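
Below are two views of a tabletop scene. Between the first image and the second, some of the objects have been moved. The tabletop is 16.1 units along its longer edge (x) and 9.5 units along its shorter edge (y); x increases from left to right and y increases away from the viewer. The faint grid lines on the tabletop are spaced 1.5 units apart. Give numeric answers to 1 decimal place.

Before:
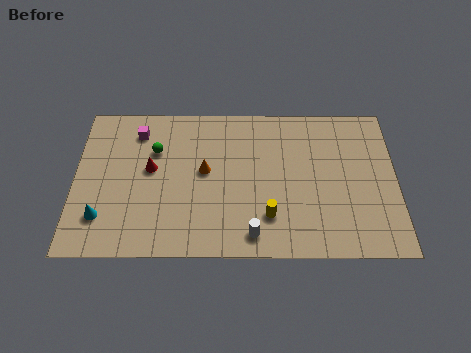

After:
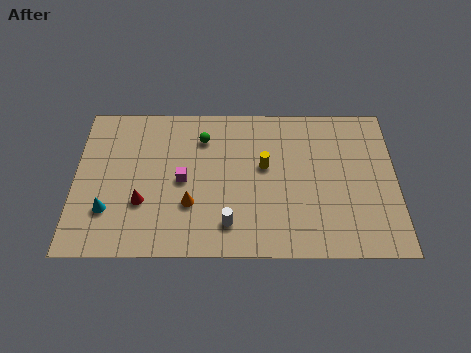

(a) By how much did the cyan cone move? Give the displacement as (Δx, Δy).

(0.3, 0.4)

From the two frames, the cyan cone sits at roughly (1.4, 2.3) before and (1.7, 2.7) after.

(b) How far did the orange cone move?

2.2

The orange cone was near (6.5, 5.2) before and (5.8, 3.1) after, so it travelled √(0.7² + 2.1²) ≈ 2.2 units.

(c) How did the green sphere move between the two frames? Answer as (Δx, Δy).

(2.4, 0.8)

The green sphere was at about (4.0, 6.5) and moved to about (6.4, 7.3).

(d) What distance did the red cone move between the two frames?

2.1

The red cone was near (3.8, 5.3) before and (3.4, 3.2) after, so it travelled √(0.4² + 2.1²) ≈ 2.1 units.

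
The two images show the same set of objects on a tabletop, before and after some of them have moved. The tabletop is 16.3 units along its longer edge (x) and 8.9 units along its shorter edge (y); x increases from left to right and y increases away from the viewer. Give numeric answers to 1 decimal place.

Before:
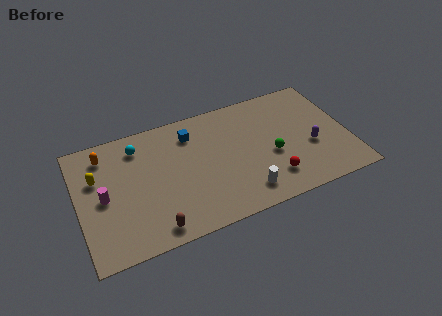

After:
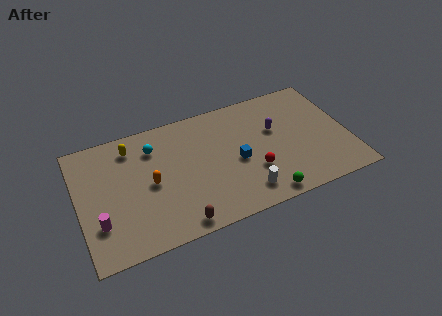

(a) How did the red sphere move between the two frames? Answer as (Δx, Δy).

(-1.0, 0.9)

The red sphere was at about (11.4, 2.0) and moved to about (10.4, 2.9).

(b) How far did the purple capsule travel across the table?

2.8

From (14.0, 3.5) to (12.0, 5.5), the purple capsule covered √(2.0² + 2.0²) ≈ 2.8 units.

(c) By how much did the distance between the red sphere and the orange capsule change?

-4.7

Before: roughly 11.0 units apart; after: 6.3. That's 4.7 units closer together.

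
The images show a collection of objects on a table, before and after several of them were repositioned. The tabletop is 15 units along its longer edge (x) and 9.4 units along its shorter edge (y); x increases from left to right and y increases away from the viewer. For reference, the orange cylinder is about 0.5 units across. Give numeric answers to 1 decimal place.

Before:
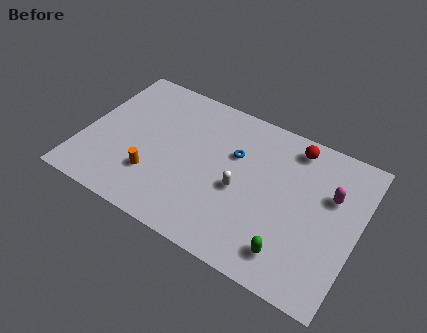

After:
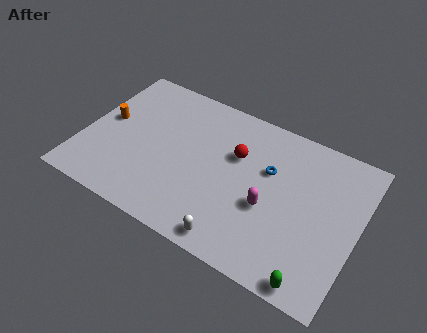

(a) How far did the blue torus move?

1.9

From (8.1, 6.1) to (10.0, 6.0), the blue torus covered √(1.9² + 0.1²) ≈ 1.9 units.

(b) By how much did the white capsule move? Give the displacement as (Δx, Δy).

(0.2, -3.1)

The white capsule started near (8.7, 4.1) and ended near (8.9, 1.0).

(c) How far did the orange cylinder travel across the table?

3.8

From (4.1, 2.7) to (1.1, 5.1), the orange cylinder covered √(3.0² + 2.4²) ≈ 3.8 units.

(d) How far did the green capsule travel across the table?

1.7

From (11.8, 1.7) to (13.2, 0.8), the green capsule covered √(1.4² + 0.9²) ≈ 1.7 units.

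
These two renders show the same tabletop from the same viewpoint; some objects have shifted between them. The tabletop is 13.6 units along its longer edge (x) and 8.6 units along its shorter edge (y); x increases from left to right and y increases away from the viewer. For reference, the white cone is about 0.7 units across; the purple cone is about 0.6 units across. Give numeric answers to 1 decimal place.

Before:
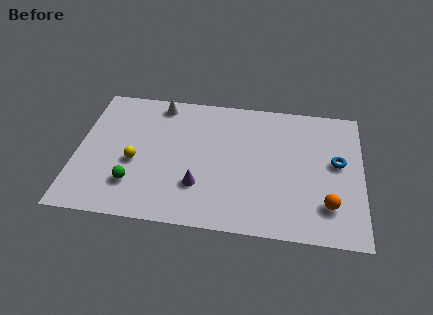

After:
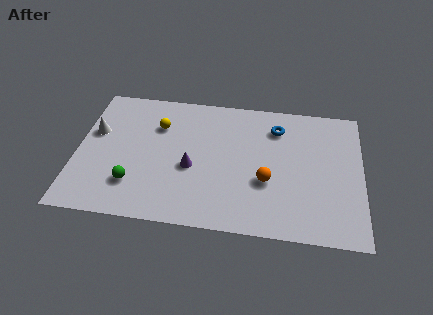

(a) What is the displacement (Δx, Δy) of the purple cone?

(-0.4, 1.1)

The purple cone was at about (5.9, 2.5) and moved to about (5.5, 3.6).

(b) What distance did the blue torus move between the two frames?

3.5

From (12.4, 4.8) to (9.5, 6.7), the blue torus covered √(2.9² + 1.9²) ≈ 3.5 units.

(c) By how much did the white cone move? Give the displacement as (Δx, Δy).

(-3.0, -2.3)

The white cone started near (3.8, 7.6) and ended near (0.8, 5.3).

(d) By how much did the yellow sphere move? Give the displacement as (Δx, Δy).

(1.0, 2.5)

From the two frames, the yellow sphere sits at roughly (2.8, 3.6) before and (3.8, 6.1) after.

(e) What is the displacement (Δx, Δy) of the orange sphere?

(-2.9, 1.1)

From the two frames, the orange sphere sits at roughly (12.0, 2.1) before and (9.1, 3.2) after.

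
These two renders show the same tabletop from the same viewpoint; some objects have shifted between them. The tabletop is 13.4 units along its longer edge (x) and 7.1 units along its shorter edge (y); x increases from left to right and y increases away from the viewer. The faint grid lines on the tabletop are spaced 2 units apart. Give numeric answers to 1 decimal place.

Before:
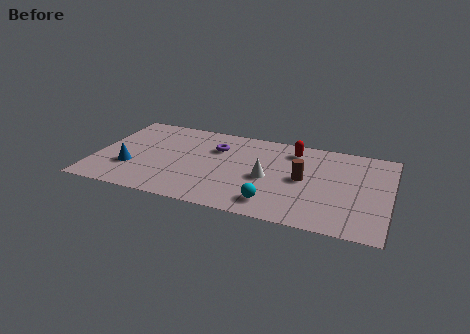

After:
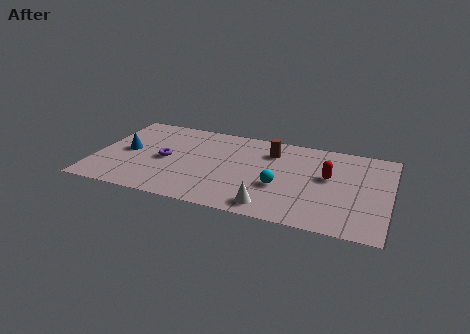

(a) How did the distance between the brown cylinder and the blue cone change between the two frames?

-1.2

They were about 7.9 units apart before and 6.7 after — 1.2 units closer together.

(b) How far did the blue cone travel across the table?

1.3

The blue cone was near (1.7, 2.3) before and (1.4, 3.6) after, so it travelled √(0.3² + 1.3²) ≈ 1.3 units.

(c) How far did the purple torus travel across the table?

2.7

From (5.4, 5.0) to (3.2, 3.4), the purple torus covered √(2.2² + 1.6²) ≈ 2.7 units.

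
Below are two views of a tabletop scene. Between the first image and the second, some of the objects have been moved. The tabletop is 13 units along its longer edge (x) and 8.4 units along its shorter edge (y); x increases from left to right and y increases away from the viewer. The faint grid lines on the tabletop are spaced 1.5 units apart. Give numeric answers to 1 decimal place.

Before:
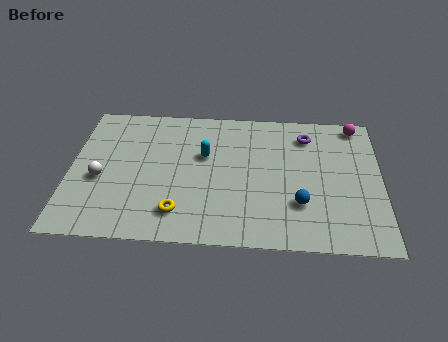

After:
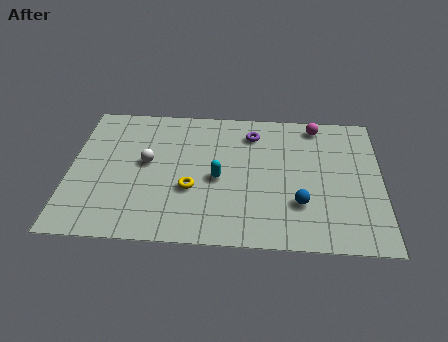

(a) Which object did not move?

the blue sphere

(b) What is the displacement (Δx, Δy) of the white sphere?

(1.9, 1.1)

The white sphere started near (1.3, 3.5) and ended near (3.2, 4.6).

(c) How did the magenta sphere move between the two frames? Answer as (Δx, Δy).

(-1.7, -0.1)

From the two frames, the magenta sphere sits at roughly (12.0, 7.5) before and (10.3, 7.4) after.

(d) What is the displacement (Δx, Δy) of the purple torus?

(-2.3, 0.0)

From the two frames, the purple torus sits at roughly (9.9, 6.7) before and (7.6, 6.7) after.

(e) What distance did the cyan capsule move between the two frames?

1.5

From (5.6, 5.2) to (6.2, 3.8), the cyan capsule covered √(0.6² + 1.4²) ≈ 1.5 units.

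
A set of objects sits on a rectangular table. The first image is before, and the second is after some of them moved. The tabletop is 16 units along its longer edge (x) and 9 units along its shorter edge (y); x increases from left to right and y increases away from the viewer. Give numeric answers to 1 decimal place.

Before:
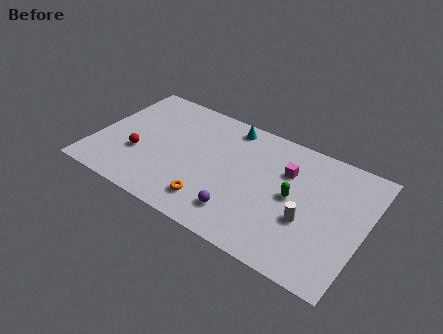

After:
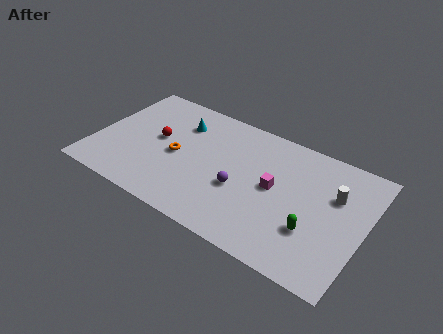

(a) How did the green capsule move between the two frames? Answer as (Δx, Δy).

(1.4, -1.7)

The green capsule started near (11.8, 4.6) and ended near (13.2, 2.9).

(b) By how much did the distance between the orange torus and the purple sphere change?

+2.2

Before: roughly 1.7 units apart; after: 3.9. That's 2.2 units further apart.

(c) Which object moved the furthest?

the orange torus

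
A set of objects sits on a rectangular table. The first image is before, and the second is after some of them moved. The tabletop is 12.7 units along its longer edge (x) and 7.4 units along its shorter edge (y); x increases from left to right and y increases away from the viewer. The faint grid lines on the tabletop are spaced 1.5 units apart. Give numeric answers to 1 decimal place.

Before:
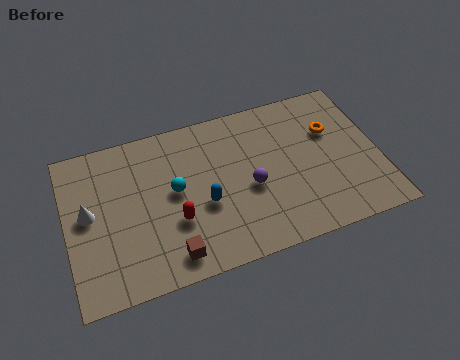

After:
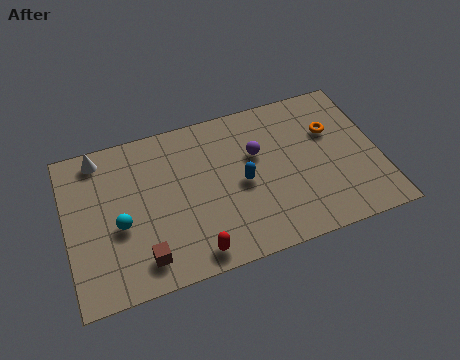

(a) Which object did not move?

the orange torus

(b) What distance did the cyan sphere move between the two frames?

2.5

From (4.4, 4.0) to (2.1, 3.1), the cyan sphere covered √(2.3² + 0.9²) ≈ 2.5 units.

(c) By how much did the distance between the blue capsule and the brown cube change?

+2.3

The distance was about 2.4 in the first image and 4.7 in the second, so they moved 2.3 units further apart.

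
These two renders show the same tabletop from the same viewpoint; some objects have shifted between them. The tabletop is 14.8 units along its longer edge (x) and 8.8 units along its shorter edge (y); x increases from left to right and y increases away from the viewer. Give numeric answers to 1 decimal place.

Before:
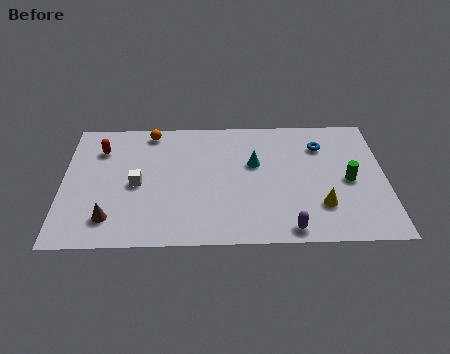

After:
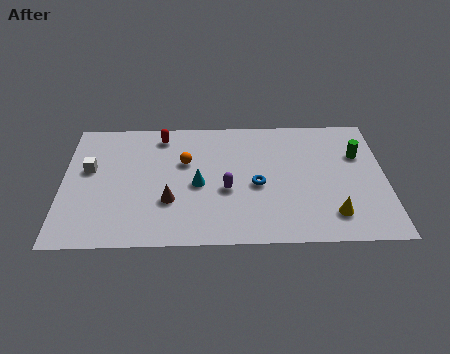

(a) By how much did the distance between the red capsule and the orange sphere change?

-0.4

Before: roughly 2.6 units apart; after: 2.2. That's 0.4 units closer together.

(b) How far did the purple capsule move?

3.9

The purple capsule moved from about (10.3, 0.9) to (7.5, 3.6), a distance of √(2.8² + 2.7²) ≈ 3.9.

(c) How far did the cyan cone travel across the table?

3.0

From (8.8, 5.4) to (6.2, 4.0), the cyan cone covered √(2.6² + 1.4²) ≈ 3.0 units.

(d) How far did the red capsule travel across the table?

2.9

The red capsule was near (1.7, 6.6) before and (4.5, 7.5) after, so it travelled √(2.8² + 0.9²) ≈ 2.9 units.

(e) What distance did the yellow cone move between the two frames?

0.8

The yellow cone was near (11.8, 2.4) before and (12.3, 1.8) after, so it travelled √(0.5² + 0.6²) ≈ 0.8 units.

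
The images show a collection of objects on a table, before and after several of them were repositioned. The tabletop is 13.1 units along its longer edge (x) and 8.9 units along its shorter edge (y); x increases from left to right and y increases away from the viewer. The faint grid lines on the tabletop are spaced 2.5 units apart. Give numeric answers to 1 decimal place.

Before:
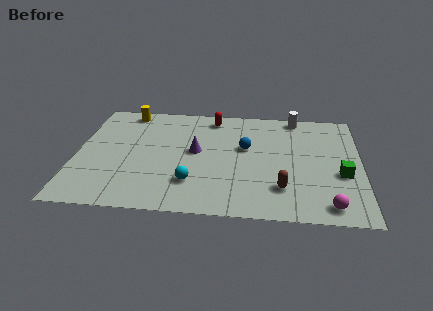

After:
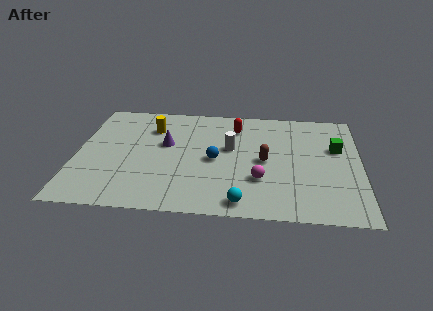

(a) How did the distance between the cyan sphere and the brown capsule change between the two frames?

-0.7

They were about 4.1 units apart before and 3.4 after — 0.7 units closer together.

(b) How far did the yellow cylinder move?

1.8

From (2.2, 7.9) to (3.4, 6.6), the yellow cylinder covered √(1.2² + 1.3²) ≈ 1.8 units.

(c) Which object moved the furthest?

the white cylinder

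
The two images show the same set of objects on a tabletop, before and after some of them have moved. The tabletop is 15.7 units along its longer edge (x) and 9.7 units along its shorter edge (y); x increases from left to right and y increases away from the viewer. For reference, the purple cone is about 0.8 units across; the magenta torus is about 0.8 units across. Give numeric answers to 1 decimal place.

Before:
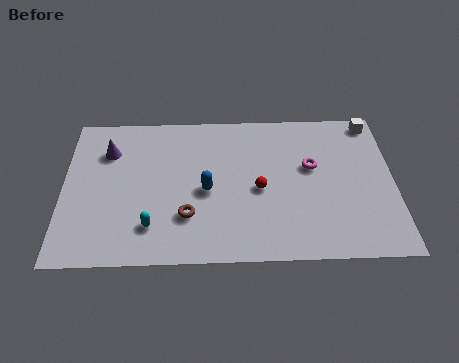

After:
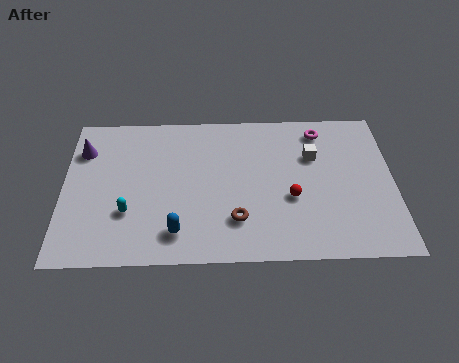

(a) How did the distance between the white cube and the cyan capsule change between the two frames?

-3.0

They were about 12.4 units apart before and 9.4 after — 3.0 units closer together.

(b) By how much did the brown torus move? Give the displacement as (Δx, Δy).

(2.3, -0.3)

From the two frames, the brown torus sits at roughly (5.9, 2.8) before and (8.2, 2.5) after.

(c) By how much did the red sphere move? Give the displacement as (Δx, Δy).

(1.5, -0.6)

From the two frames, the red sphere sits at roughly (9.3, 4.4) before and (10.8, 3.8) after.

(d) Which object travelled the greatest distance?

the white cube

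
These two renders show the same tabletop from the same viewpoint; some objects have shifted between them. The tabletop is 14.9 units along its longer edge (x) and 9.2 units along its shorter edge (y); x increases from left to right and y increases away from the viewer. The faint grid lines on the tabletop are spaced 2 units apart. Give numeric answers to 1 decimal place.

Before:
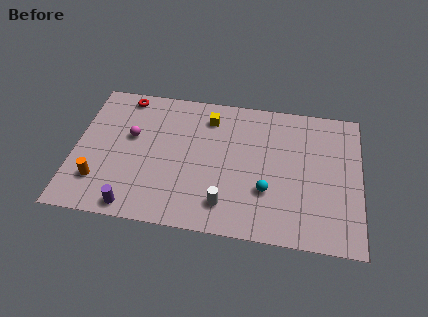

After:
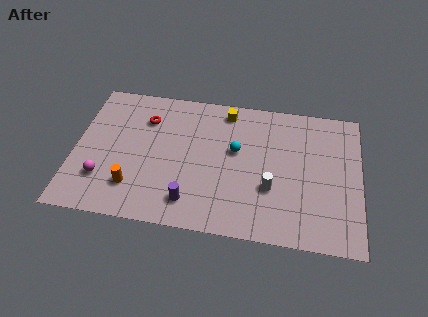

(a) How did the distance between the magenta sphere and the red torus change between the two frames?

+2.0

Before: roughly 2.7 units apart; after: 4.7. That's 2.0 units further apart.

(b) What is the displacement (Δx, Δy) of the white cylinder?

(2.3, 1.4)

From the two frames, the white cylinder sits at roughly (8.0, 1.8) before and (10.3, 3.2) after.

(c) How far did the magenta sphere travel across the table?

3.3

From (2.9, 5.5) to (1.6, 2.5), the magenta sphere covered √(1.3² + 3.0²) ≈ 3.3 units.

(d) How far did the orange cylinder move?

1.8

The orange cylinder moved from about (1.4, 2.3) to (3.2, 2.2), a distance of √(1.8² + 0.1²) ≈ 1.8.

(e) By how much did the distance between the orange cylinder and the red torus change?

-1.4

They were about 6.0 units apart before and 4.6 after — 1.4 units closer together.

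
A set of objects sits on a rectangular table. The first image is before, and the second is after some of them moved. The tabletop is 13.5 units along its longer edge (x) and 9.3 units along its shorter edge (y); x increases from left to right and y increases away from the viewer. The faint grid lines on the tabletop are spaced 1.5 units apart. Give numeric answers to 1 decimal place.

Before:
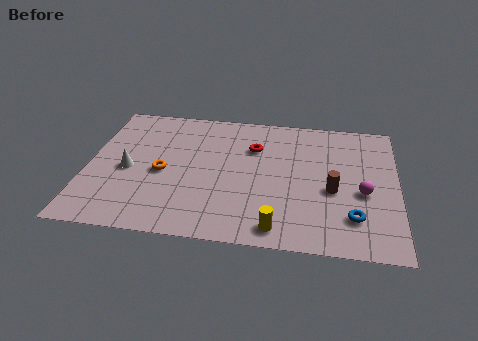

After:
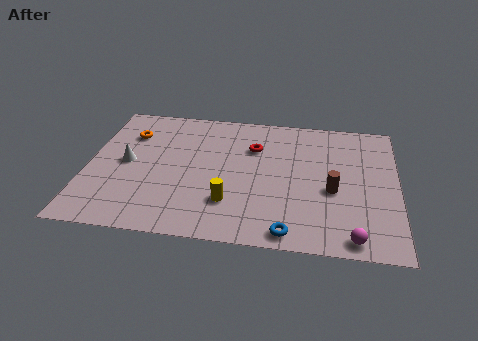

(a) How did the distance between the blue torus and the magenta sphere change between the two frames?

+1.0

The distance was about 1.7 in the first image and 2.7 in the second, so they moved 1.0 units further apart.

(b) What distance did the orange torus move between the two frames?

3.1

From (3.3, 4.2) to (1.7, 6.8), the orange torus covered √(1.6² + 2.6²) ≈ 3.1 units.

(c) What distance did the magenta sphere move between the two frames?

3.0

From (12.0, 3.9) to (11.6, 0.9), the magenta sphere covered √(0.4² + 3.0²) ≈ 3.0 units.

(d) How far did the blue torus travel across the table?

3.0

The blue torus was near (11.6, 2.2) before and (8.9, 0.9) after, so it travelled √(2.7² + 1.3²) ≈ 3.0 units.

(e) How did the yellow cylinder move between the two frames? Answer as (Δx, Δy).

(-2.1, 1.4)

From the two frames, the yellow cylinder sits at roughly (8.4, 1.1) before and (6.3, 2.5) after.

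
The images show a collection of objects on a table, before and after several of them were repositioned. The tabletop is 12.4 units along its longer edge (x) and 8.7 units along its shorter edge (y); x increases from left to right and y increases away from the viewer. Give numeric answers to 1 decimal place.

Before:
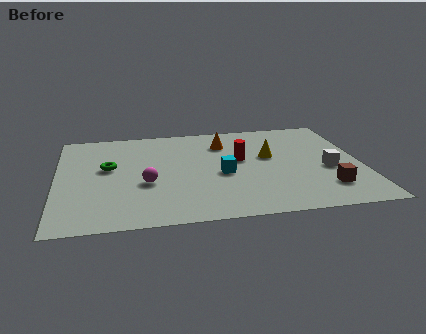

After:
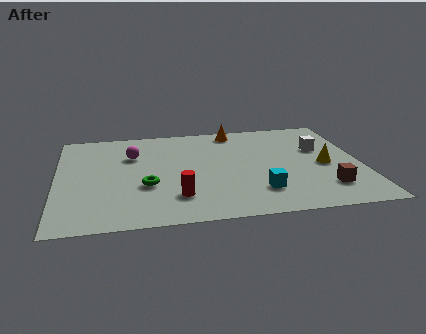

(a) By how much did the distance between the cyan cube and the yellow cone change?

+1.0

The distance was about 2.4 in the first image and 3.4 in the second, so they moved 1.0 units further apart.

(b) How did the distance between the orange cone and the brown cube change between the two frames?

+0.6

They were about 6.0 units apart before and 6.6 after — 0.6 units further apart.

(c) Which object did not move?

the brown cube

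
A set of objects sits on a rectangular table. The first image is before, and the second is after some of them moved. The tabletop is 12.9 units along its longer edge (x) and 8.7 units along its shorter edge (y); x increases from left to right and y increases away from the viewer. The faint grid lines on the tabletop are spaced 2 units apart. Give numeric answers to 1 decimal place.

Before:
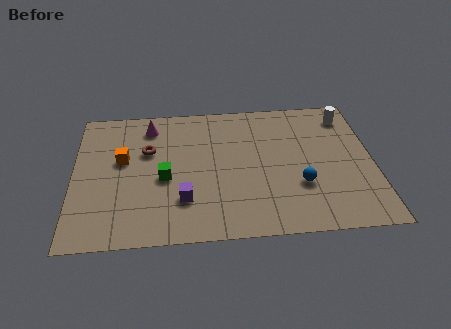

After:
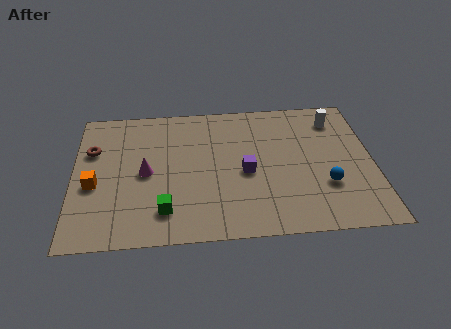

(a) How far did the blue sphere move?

1.1

The blue sphere moved from about (9.7, 2.9) to (10.8, 2.8), a distance of √(1.1² + 0.1²) ≈ 1.1.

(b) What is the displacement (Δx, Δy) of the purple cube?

(2.7, 1.5)

From the two frames, the purple cube sits at roughly (4.7, 2.4) before and (7.4, 3.9) after.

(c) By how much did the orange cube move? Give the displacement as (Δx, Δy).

(-1.2, -1.5)

The orange cube started near (2.1, 5.1) and ended near (0.9, 3.6).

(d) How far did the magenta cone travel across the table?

3.0

The magenta cone was near (3.3, 7.2) before and (3.1, 4.2) after, so it travelled √(0.2² + 3.0²) ≈ 3.0 units.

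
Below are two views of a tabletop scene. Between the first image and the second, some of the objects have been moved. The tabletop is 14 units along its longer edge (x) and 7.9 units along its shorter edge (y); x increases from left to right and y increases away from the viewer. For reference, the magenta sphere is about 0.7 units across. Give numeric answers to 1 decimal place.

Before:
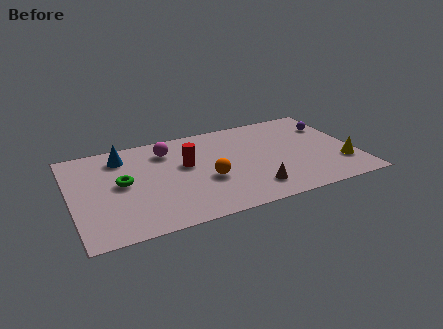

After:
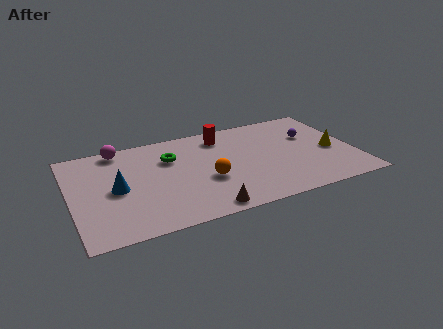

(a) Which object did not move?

the orange sphere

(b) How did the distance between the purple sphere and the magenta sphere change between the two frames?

+1.4

The distance was about 8.2 in the first image and 9.6 in the second, so they moved 1.4 units further apart.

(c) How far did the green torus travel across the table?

2.8

The green torus was near (2.5, 4.2) before and (5.0, 5.5) after, so it travelled √(2.5² + 1.3²) ≈ 2.8 units.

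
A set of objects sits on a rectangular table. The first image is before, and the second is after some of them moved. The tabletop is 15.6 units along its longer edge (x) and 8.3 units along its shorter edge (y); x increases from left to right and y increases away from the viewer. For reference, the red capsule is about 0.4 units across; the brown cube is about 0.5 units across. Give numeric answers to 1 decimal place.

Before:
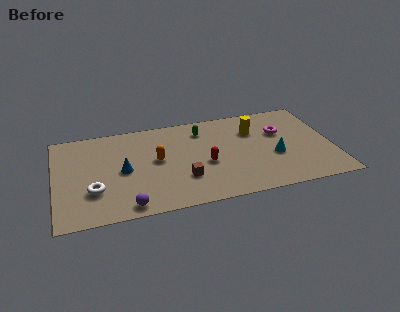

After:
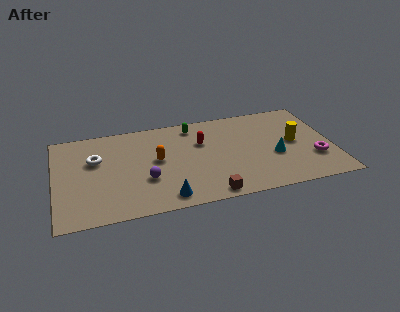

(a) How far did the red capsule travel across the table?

2.0

The red capsule was near (8.4, 3.5) before and (8.3, 5.5) after, so it travelled √(0.1² + 2.0²) ≈ 2.0 units.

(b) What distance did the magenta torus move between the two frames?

3.3

From (12.8, 5.4) to (14.5, 2.6), the magenta torus covered √(1.7² + 2.8²) ≈ 3.3 units.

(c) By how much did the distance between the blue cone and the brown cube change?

-1.2

The distance was about 3.6 in the first image and 2.4 in the second, so they moved 1.2 units closer together.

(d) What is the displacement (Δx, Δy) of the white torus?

(0.2, 2.7)

The white torus was at about (2.1, 2.6) and moved to about (2.3, 5.3).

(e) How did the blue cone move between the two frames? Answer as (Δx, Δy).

(2.2, -2.9)

From the two frames, the blue cone sits at roughly (3.8, 4.0) before and (6.0, 1.1) after.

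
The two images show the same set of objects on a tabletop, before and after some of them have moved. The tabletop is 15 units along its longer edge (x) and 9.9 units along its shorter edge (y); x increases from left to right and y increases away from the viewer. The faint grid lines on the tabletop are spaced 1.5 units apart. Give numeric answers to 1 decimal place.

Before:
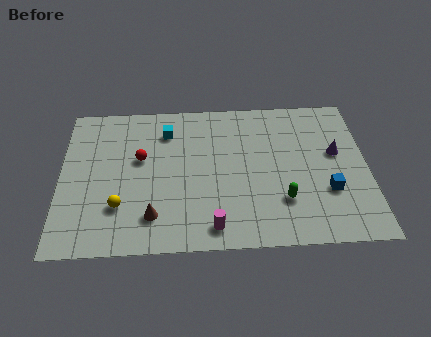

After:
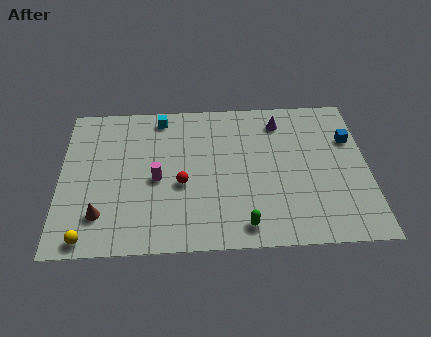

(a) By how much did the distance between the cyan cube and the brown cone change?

+1.4

The distance was about 5.6 in the first image and 7.0 in the second, so they moved 1.4 units further apart.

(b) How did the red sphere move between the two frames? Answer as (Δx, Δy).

(2.0, -1.8)

The red sphere was at about (3.9, 5.9) and moved to about (5.9, 4.1).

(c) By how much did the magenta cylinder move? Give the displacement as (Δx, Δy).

(-2.7, 3.2)

From the two frames, the magenta cylinder sits at roughly (7.4, 1.3) before and (4.7, 4.5) after.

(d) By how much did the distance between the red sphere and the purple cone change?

-3.3

They were about 9.6 units apart before and 6.3 after — 3.3 units closer together.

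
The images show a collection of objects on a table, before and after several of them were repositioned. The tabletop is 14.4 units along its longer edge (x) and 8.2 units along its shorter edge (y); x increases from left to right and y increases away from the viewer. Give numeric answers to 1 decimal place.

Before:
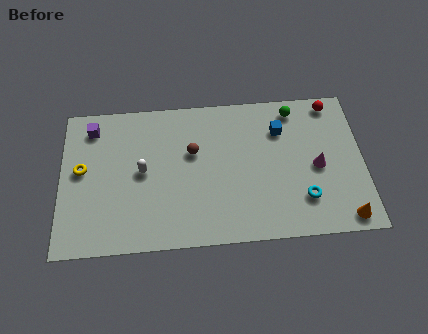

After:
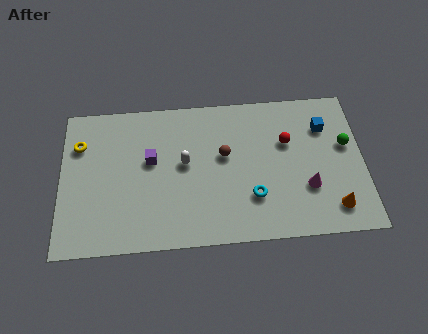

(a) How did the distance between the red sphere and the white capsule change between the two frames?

-4.6

Before: roughly 9.6 units apart; after: 5.0. That's 4.6 units closer together.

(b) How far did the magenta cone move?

1.2

The magenta cone moved from about (12.2, 3.8) to (11.7, 2.7), a distance of √(0.5² + 1.1²) ≈ 1.2.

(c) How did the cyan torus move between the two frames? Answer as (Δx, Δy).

(-2.4, 0.3)

The cyan torus was at about (11.5, 2.1) and moved to about (9.1, 2.4).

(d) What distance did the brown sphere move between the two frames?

1.5

From (6.3, 5.1) to (7.8, 4.8), the brown sphere covered √(1.5² + 0.3²) ≈ 1.5 units.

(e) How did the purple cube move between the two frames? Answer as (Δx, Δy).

(2.8, -2.0)

The purple cube started near (1.5, 6.8) and ended near (4.3, 4.8).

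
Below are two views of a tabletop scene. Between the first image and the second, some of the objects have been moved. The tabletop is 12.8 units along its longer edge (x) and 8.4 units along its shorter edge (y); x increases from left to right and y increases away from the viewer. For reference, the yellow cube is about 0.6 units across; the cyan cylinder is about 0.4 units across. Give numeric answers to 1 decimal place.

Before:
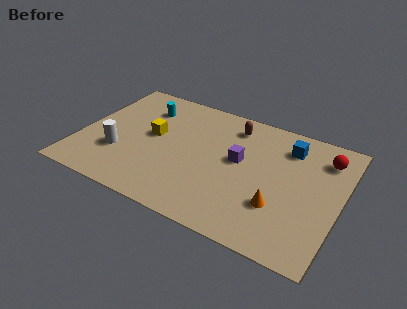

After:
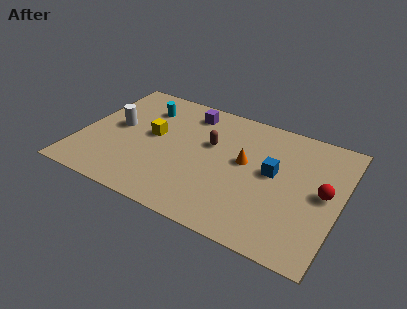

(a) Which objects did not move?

the cyan cylinder and the yellow cube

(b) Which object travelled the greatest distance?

the purple cube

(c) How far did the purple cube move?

3.6

The purple cube moved from about (7.8, 4.7) to (5.0, 7.0), a distance of √(2.8² + 2.3²) ≈ 3.6.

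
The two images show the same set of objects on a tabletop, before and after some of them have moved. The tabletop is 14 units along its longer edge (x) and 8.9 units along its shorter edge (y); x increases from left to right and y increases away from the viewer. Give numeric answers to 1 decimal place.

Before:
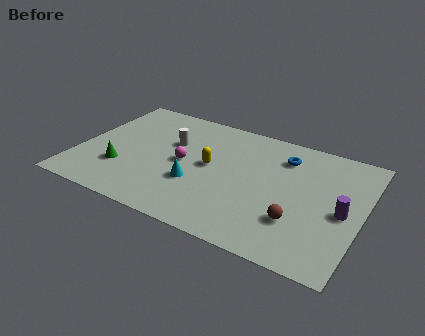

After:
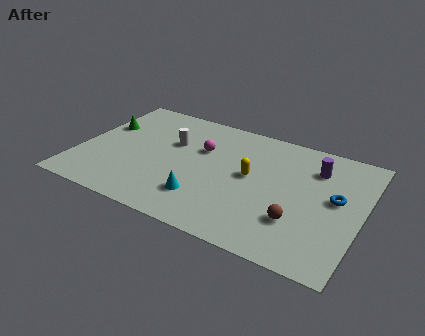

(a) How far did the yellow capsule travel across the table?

2.0

The yellow capsule moved from about (6.5, 4.7) to (8.5, 4.8), a distance of √(2.0² + 0.1²) ≈ 2.0.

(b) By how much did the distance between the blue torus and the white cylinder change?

+2.7

Before: roughly 5.6 units apart; after: 8.3. That's 2.7 units further apart.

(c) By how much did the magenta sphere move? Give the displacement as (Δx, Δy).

(0.7, 1.4)

From the two frames, the magenta sphere sits at roughly (5.2, 4.4) before and (5.9, 5.8) after.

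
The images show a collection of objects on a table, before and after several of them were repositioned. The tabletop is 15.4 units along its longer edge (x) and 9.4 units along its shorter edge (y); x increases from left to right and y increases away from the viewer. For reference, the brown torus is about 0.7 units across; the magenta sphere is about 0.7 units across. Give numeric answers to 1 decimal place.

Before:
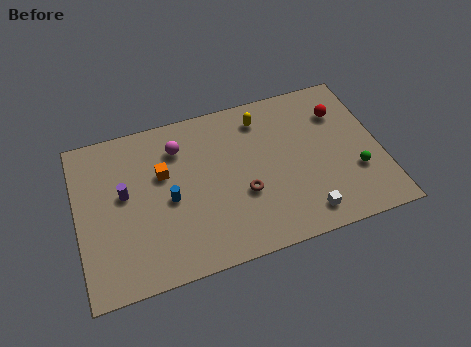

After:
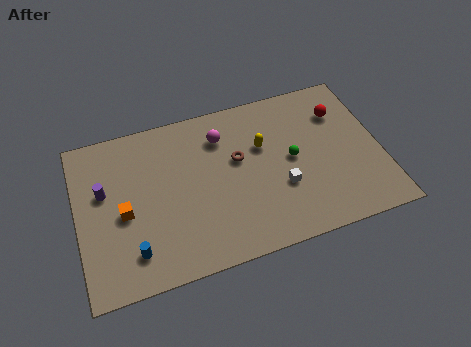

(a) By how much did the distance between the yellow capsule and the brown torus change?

-3.0

They were about 4.4 units apart before and 1.4 after — 3.0 units closer together.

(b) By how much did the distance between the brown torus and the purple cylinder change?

+0.6

The distance was about 6.2 in the first image and 6.8 in the second, so they moved 0.6 units further apart.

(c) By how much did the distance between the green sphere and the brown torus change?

-2.9

Before: roughly 5.7 units apart; after: 2.8. That's 2.9 units closer together.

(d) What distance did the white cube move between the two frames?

2.1

The white cube was near (11.2, 1.4) before and (10.2, 3.3) after, so it travelled √(1.0² + 1.9²) ≈ 2.1 units.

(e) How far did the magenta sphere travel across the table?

2.2

From (5.3, 7.2) to (7.5, 7.2), the magenta sphere covered √(2.2² + 0.0²) ≈ 2.2 units.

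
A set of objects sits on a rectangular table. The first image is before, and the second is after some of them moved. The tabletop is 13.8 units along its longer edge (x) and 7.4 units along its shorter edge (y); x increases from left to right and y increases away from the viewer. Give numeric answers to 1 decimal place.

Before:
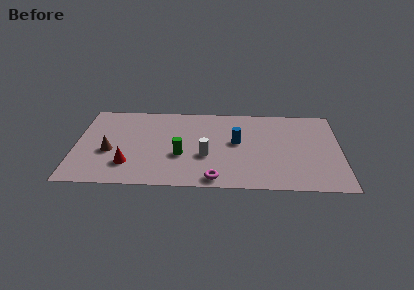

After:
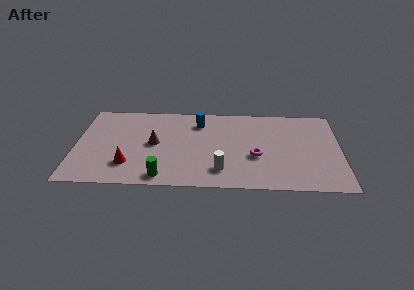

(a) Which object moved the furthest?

the magenta torus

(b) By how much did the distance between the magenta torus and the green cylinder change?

+2.5

They were about 2.7 units apart before and 5.2 after — 2.5 units further apart.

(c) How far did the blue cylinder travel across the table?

2.6

The blue cylinder moved from about (8.4, 4.1) to (6.4, 5.8), a distance of √(2.0² + 1.7²) ≈ 2.6.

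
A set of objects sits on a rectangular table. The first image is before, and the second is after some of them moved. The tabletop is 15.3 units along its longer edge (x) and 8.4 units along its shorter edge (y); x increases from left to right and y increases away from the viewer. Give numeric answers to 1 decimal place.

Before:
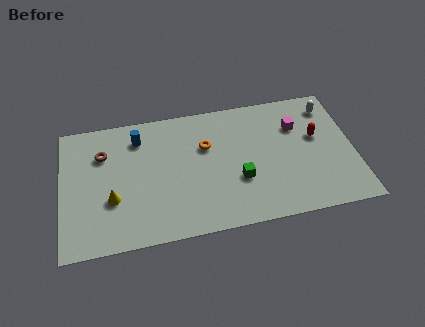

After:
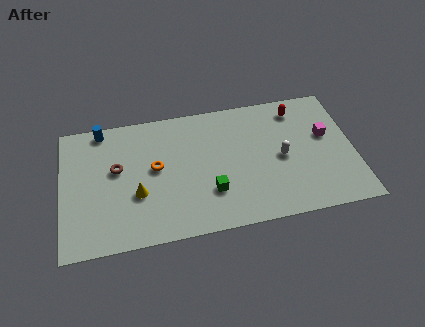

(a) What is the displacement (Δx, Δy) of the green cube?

(-1.5, -0.5)

The green cube was at about (9.2, 3.0) and moved to about (7.7, 2.5).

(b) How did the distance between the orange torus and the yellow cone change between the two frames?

-3.8

The distance was about 5.6 in the first image and 1.8 in the second, so they moved 3.8 units closer together.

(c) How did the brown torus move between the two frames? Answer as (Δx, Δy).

(0.7, -1.1)

The brown torus was at about (2.2, 6.0) and moved to about (2.9, 4.9).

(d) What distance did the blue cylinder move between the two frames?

2.1

The blue cylinder was near (4.1, 6.7) before and (2.2, 7.6) after, so it travelled √(1.9² + 0.9²) ≈ 2.1 units.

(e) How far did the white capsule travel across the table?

4.0

The white capsule was near (14.2, 6.9) before and (11.5, 4.0) after, so it travelled √(2.7² + 2.9²) ≈ 4.0 units.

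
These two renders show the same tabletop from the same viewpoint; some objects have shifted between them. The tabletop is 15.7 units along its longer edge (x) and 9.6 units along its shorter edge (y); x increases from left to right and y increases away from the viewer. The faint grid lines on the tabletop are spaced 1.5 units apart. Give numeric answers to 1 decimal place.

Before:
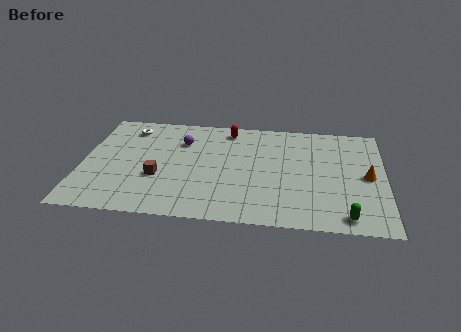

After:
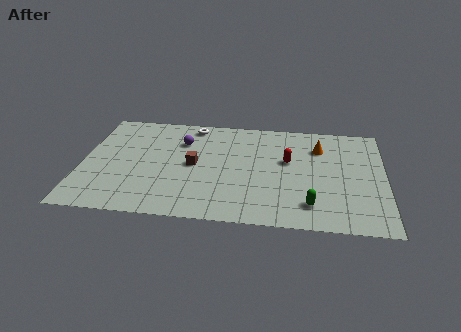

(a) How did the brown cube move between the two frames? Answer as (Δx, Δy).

(1.8, 1.3)

From the two frames, the brown cube sits at roughly (4.0, 3.5) before and (5.8, 4.8) after.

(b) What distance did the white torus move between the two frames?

3.4

The white torus was near (2.3, 7.9) before and (5.6, 8.5) after, so it travelled √(3.3² + 0.6²) ≈ 3.4 units.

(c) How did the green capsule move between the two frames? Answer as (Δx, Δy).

(-1.8, 0.8)

The green capsule started near (13.7, 1.1) and ended near (11.9, 1.9).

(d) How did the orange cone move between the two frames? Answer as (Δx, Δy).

(-2.5, 2.4)

The orange cone was at about (14.8, 4.7) and moved to about (12.3, 7.1).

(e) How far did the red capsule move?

4.1

From (7.5, 8.3) to (10.7, 5.7), the red capsule covered √(3.2² + 2.6²) ≈ 4.1 units.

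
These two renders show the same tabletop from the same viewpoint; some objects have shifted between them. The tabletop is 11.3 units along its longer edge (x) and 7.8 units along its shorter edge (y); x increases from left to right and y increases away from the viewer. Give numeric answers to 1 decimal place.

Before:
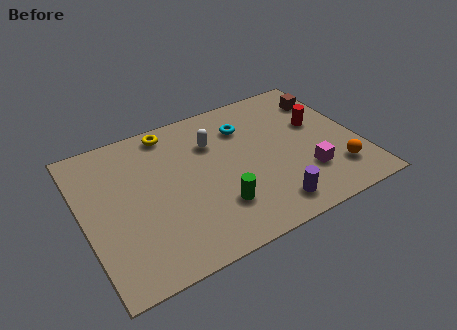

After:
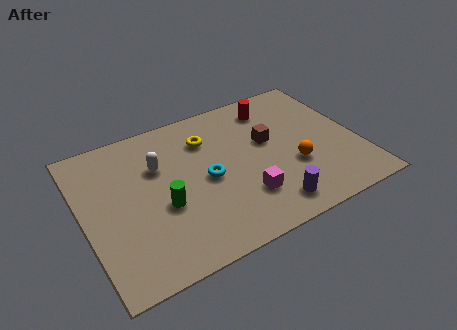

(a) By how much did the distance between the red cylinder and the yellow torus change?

-3.3

Before: roughly 6.3 units apart; after: 3.0. That's 3.3 units closer together.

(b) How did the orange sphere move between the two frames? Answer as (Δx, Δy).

(-1.6, 1.0)

The orange sphere was at about (10.1, 1.8) and moved to about (8.5, 2.8).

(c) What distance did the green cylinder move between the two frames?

2.3

From (5.2, 2.1) to (3.1, 3.1), the green cylinder covered √(2.1² + 1.0²) ≈ 2.3 units.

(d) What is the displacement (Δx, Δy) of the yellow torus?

(1.4, -1.1)

The yellow torus started near (3.9, 6.9) and ended near (5.3, 5.8).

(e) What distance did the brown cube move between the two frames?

3.0

From (10.4, 6.0) to (7.7, 4.6), the brown cube covered √(2.7² + 1.4²) ≈ 3.0 units.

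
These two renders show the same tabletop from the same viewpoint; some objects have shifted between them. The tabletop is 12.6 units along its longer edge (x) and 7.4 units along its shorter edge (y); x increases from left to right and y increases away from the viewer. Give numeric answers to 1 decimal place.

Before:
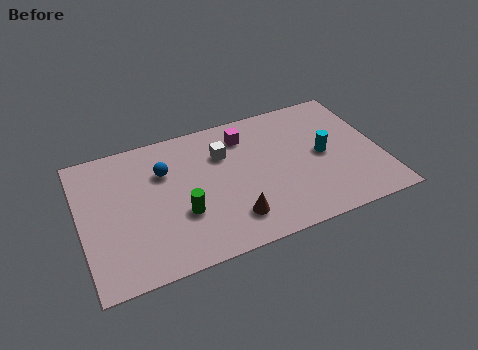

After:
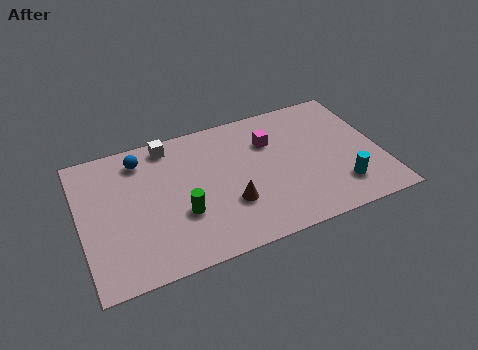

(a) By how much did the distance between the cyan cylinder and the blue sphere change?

+2.4

They were about 6.7 units apart before and 9.1 after — 2.4 units further apart.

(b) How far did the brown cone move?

0.8

From (6.1, 1.6) to (6.1, 2.4), the brown cone covered √(0.0² + 0.8²) ≈ 0.8 units.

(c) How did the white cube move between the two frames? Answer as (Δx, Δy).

(-2.2, 1.3)

The white cube was at about (6.1, 5.2) and moved to about (3.9, 6.5).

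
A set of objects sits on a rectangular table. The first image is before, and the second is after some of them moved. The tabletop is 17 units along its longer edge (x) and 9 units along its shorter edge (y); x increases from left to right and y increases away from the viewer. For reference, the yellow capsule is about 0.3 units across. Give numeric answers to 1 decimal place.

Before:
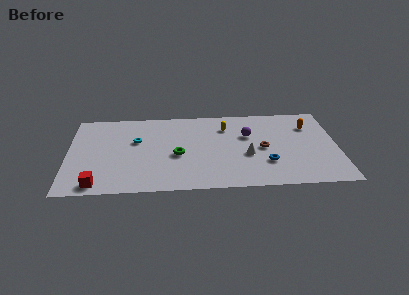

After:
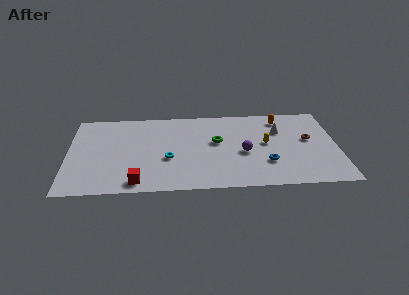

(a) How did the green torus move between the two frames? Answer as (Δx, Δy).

(2.5, 1.3)

The green torus was at about (6.9, 3.9) and moved to about (9.4, 5.2).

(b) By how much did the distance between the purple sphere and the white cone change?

+1.1

They were about 2.2 units apart before and 3.3 after — 1.1 units further apart.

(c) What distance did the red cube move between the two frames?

2.5

From (1.9, 1.0) to (4.4, 1.1), the red cube covered √(2.5² + 0.1²) ≈ 2.5 units.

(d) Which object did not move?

the blue torus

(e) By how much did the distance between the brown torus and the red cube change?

+0.6

Before: roughly 10.9 units apart; after: 11.5. That's 0.6 units further apart.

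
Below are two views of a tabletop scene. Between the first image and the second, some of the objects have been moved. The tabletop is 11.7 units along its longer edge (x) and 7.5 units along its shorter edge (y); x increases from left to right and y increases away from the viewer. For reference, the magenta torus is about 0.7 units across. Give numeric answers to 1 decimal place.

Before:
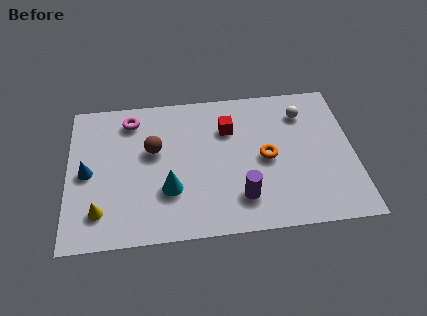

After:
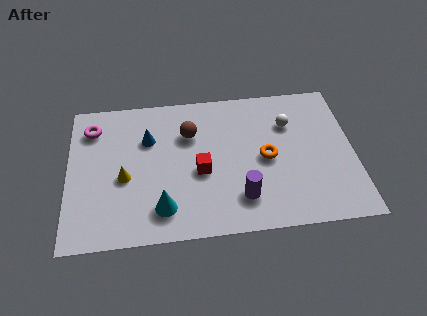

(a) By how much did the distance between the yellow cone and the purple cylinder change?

-0.8

Before: roughly 5.7 units apart; after: 4.9. That's 0.8 units closer together.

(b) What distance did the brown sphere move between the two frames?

1.7

The brown sphere was near (3.5, 4.5) before and (5.0, 5.2) after, so it travelled √(1.5² + 0.7²) ≈ 1.7 units.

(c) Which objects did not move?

the purple cylinder and the orange torus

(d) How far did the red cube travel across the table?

2.4

The red cube was near (6.6, 5.3) before and (5.4, 3.2) after, so it travelled √(1.2² + 2.1²) ≈ 2.4 units.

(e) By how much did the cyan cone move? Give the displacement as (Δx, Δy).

(-0.3, -0.9)

From the two frames, the cyan cone sits at roughly (4.1, 2.4) before and (3.8, 1.5) after.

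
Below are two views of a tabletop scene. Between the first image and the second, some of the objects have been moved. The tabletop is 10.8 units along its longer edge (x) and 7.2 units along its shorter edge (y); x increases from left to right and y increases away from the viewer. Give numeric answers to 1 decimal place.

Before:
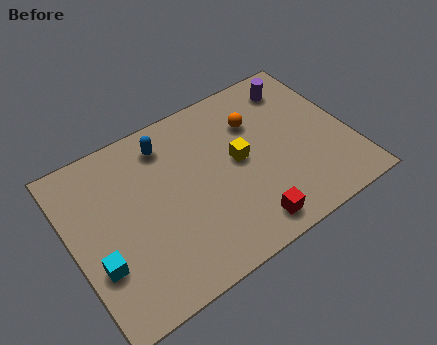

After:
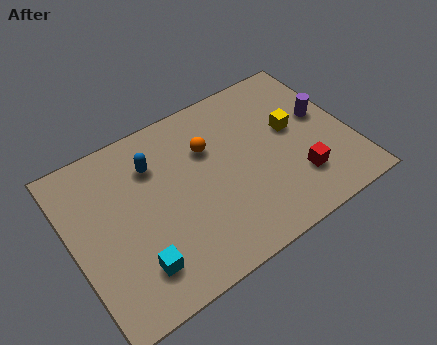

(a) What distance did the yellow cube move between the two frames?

2.2

The yellow cube was near (6.5, 3.8) before and (8.7, 4.1) after, so it travelled √(2.2² + 0.3²) ≈ 2.2 units.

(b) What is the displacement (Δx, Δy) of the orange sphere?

(-1.9, -0.2)

The orange sphere was at about (7.4, 5.1) and moved to about (5.5, 4.9).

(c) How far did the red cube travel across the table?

2.4

The red cube was near (6.3, 1.0) before and (8.5, 1.9) after, so it travelled √(2.2² + 0.9²) ≈ 2.4 units.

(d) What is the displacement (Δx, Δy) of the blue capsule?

(-0.6, -0.6)

The blue capsule was at about (4.0, 5.9) and moved to about (3.4, 5.3).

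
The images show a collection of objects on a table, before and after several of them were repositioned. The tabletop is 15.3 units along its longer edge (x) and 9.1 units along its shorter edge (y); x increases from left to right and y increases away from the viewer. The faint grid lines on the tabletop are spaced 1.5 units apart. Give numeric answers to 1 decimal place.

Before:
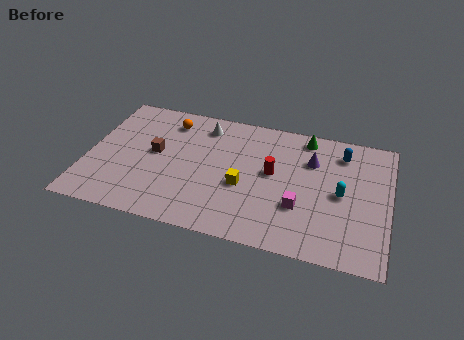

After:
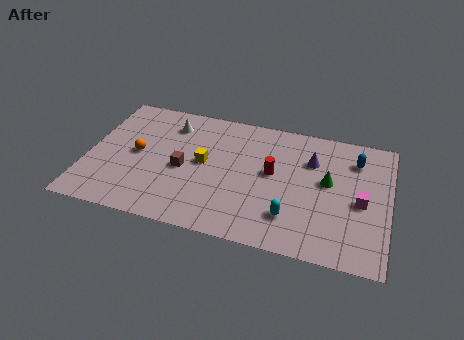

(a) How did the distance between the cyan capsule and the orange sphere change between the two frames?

-1.1

They were about 9.5 units apart before and 8.4 after — 1.1 units closer together.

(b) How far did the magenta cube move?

3.2

From (10.9, 3.0) to (13.9, 4.1), the magenta cube covered √(3.0² + 1.1²) ≈ 3.2 units.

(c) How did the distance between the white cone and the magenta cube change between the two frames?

+3.5

Before: roughly 6.9 units apart; after: 10.4. That's 3.5 units further apart.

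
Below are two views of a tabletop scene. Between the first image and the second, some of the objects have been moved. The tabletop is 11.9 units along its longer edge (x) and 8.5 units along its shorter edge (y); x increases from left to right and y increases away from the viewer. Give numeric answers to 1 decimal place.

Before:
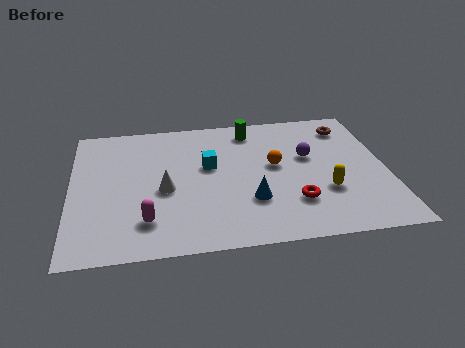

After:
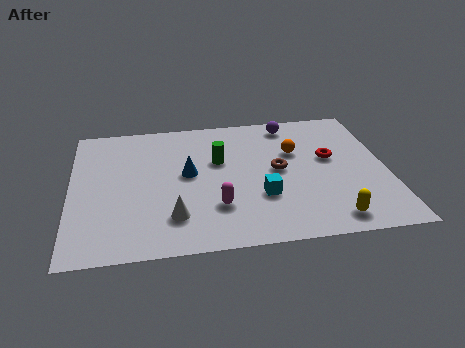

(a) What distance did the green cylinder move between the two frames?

2.3

The green cylinder was near (6.9, 7.2) before and (5.6, 5.3) after, so it travelled √(1.3² + 1.9²) ≈ 2.3 units.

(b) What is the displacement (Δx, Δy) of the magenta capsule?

(2.6, 0.5)

From the two frames, the magenta capsule sits at roughly (2.8, 1.9) before and (5.4, 2.4) after.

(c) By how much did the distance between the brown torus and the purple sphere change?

+0.7

They were about 2.4 units apart before and 3.1 after — 0.7 units further apart.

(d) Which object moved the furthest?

the brown torus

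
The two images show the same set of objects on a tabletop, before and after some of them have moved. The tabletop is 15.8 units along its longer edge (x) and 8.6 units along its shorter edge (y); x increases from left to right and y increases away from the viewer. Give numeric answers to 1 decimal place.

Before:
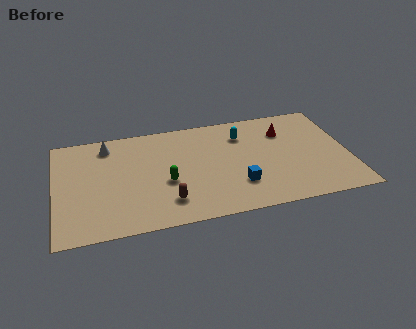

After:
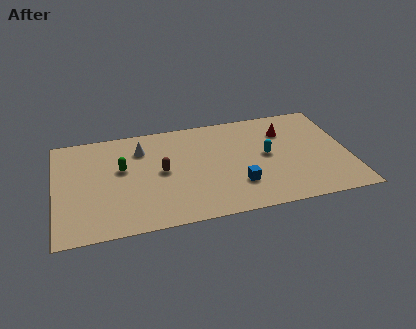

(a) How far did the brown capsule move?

2.5

From (5.9, 1.9) to (5.7, 4.4), the brown capsule covered √(0.2² + 2.5²) ≈ 2.5 units.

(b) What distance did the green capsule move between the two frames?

2.8

The green capsule moved from about (5.9, 3.5) to (3.6, 5.1), a distance of √(2.3² + 1.6²) ≈ 2.8.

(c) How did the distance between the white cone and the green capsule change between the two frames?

-3.0

Before: roughly 4.8 units apart; after: 1.8. That's 3.0 units closer together.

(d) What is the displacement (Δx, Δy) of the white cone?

(1.8, -0.7)

The white cone was at about (2.9, 7.2) and moved to about (4.7, 6.5).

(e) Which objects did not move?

the blue cube and the red cone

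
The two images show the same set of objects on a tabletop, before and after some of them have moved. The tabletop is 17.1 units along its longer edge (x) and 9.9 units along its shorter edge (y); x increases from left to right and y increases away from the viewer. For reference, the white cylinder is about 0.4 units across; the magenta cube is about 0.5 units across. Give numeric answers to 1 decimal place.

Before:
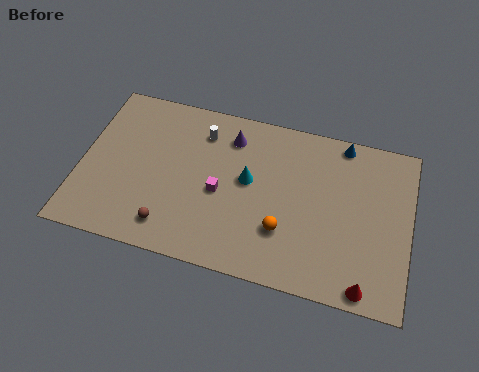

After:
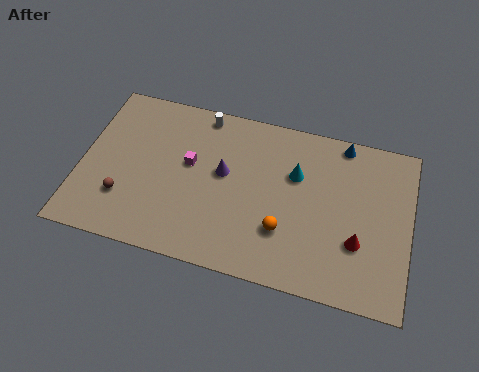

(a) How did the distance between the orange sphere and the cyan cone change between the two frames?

+0.3

They were about 3.2 units apart before and 3.5 after — 0.3 units further apart.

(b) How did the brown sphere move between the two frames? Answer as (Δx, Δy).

(-2.5, 1.1)

The brown sphere started near (4.9, 1.7) and ended near (2.4, 2.8).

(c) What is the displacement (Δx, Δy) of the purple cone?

(-0.2, -2.3)

The purple cone was at about (7.6, 7.9) and moved to about (7.4, 5.6).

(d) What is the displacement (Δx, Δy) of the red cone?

(-0.5, 2.4)

The red cone was at about (15.0, 0.9) and moved to about (14.5, 3.3).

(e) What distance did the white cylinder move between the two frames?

1.1

The white cylinder was near (6.1, 7.8) before and (6.0, 8.9) after, so it travelled √(0.1² + 1.1²) ≈ 1.1 units.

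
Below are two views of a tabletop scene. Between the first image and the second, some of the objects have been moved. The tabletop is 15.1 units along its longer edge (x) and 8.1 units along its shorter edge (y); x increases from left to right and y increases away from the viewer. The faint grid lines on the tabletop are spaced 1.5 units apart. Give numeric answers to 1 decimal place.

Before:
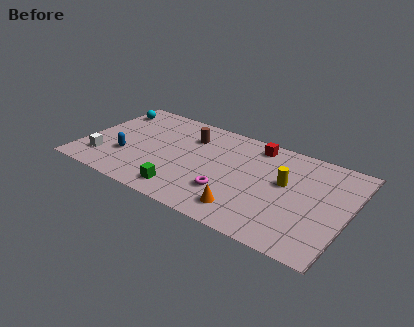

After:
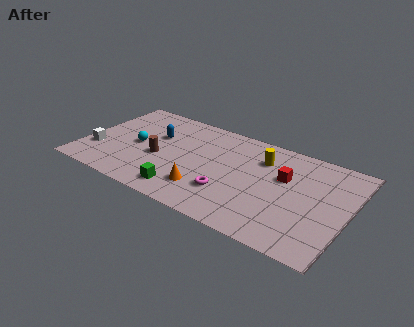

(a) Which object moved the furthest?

the cyan sphere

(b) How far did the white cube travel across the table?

0.8

The white cube was near (1.4, 1.9) before and (0.9, 2.5) after, so it travelled √(0.5² + 0.6²) ≈ 0.8 units.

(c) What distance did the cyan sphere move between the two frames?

3.3

From (0.9, 6.5) to (3.0, 3.9), the cyan sphere covered √(2.1² + 2.6²) ≈ 3.3 units.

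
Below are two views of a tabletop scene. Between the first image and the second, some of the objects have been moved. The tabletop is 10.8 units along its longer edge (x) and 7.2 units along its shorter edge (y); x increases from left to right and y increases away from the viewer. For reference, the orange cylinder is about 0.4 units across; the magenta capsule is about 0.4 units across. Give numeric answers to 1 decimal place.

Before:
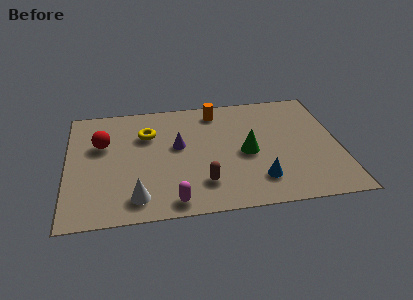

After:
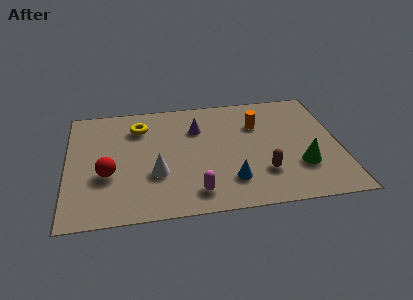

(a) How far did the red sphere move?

1.9

From (1.4, 4.6) to (1.6, 2.7), the red sphere covered √(0.2² + 1.9²) ≈ 1.9 units.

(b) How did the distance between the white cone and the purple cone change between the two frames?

-0.3

Before: roughly 3.4 units apart; after: 3.1. That's 0.3 units closer together.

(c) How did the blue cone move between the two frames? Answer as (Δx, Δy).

(-1.1, 0.1)

From the two frames, the blue cone sits at roughly (7.5, 1.6) before and (6.4, 1.7) after.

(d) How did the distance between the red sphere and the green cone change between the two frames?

+1.8

They were about 5.8 units apart before and 7.6 after — 1.8 units further apart.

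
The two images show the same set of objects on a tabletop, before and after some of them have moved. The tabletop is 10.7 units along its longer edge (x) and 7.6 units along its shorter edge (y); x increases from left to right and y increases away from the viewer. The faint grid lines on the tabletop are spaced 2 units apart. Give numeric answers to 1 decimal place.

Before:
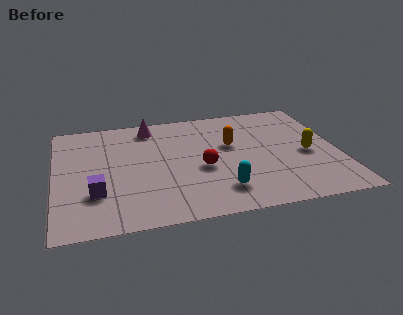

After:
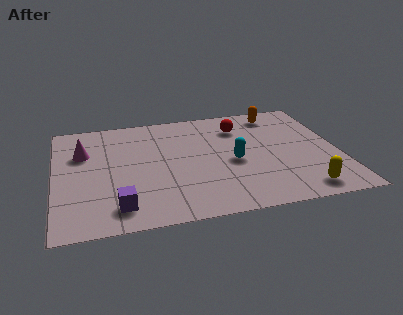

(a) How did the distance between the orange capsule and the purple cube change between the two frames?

+2.5

They were about 5.7 units apart before and 8.2 after — 2.5 units further apart.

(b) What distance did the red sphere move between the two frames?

3.1

From (5.5, 3.2) to (7.1, 5.8), the red sphere covered √(1.6² + 2.6²) ≈ 3.1 units.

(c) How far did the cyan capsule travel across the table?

1.9

The cyan capsule was near (6.1, 1.6) before and (6.7, 3.4) after, so it travelled √(0.6² + 1.8²) ≈ 1.9 units.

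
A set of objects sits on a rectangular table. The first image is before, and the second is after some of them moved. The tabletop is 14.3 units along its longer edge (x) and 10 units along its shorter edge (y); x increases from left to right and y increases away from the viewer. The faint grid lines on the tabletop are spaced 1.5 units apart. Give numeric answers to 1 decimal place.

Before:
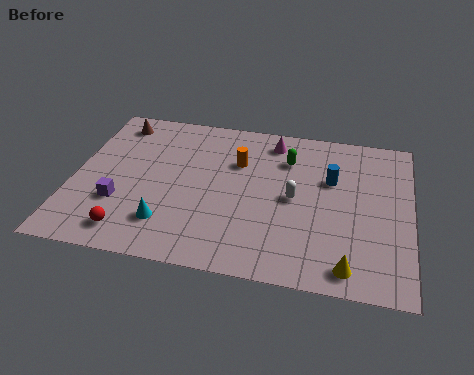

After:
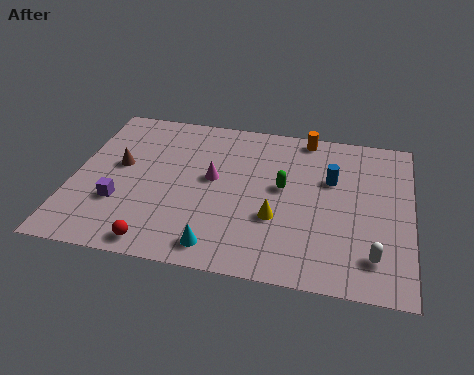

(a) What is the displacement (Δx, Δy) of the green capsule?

(-0.1, -1.9)

The green capsule was at about (9.0, 7.4) and moved to about (8.9, 5.5).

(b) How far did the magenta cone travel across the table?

3.8

The magenta cone was near (8.3, 8.5) before and (5.9, 5.5) after, so it travelled √(2.4² + 3.0²) ≈ 3.8 units.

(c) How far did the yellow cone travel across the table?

3.9

The yellow cone was near (11.8, 1.2) before and (8.7, 3.5) after, so it travelled √(3.1² + 2.3²) ≈ 3.9 units.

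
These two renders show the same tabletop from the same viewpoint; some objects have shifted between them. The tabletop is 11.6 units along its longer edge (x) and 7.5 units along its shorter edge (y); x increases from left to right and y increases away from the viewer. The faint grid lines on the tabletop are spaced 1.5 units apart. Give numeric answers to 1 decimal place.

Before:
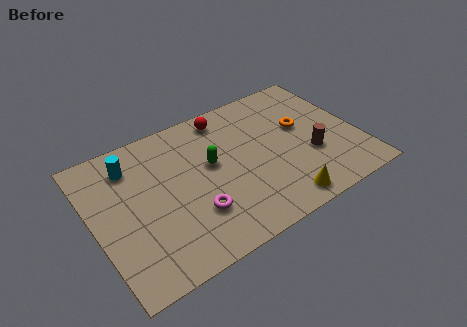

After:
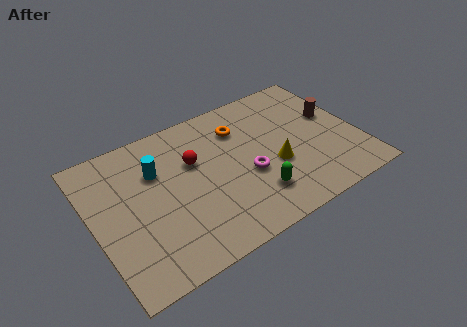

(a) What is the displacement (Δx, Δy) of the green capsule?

(1.5, -2.5)

The green capsule was at about (5.2, 4.3) and moved to about (6.7, 1.8).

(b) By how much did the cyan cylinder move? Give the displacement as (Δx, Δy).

(1.0, -0.8)

The cyan cylinder was at about (1.9, 5.9) and moved to about (2.9, 5.1).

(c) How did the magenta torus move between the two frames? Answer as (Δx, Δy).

(2.5, 0.8)

From the two frames, the magenta torus sits at roughly (4.1, 2.2) before and (6.6, 3.0) after.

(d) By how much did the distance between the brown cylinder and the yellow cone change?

+0.8

The distance was about 2.5 in the first image and 3.3 in the second, so they moved 0.8 units further apart.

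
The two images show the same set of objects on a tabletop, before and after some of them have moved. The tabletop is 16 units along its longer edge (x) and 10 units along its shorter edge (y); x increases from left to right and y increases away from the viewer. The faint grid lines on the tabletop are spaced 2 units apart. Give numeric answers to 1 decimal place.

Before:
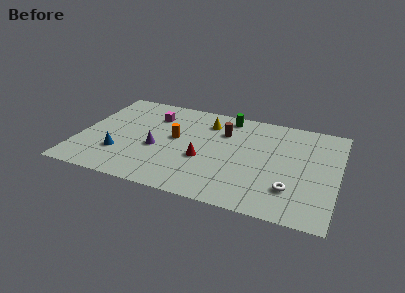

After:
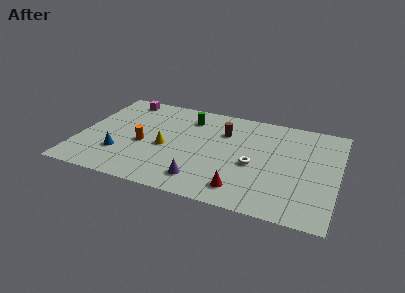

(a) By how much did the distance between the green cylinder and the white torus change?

-1.9

The distance was about 7.6 in the first image and 5.7 in the second, so they moved 1.9 units closer together.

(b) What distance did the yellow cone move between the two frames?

4.1

From (7.7, 7.8) to (5.4, 4.4), the yellow cone covered √(2.3² + 3.4²) ≈ 4.1 units.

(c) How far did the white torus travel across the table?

2.9

From (13.3, 2.6) to (10.9, 4.3), the white torus covered √(2.4² + 1.7²) ≈ 2.9 units.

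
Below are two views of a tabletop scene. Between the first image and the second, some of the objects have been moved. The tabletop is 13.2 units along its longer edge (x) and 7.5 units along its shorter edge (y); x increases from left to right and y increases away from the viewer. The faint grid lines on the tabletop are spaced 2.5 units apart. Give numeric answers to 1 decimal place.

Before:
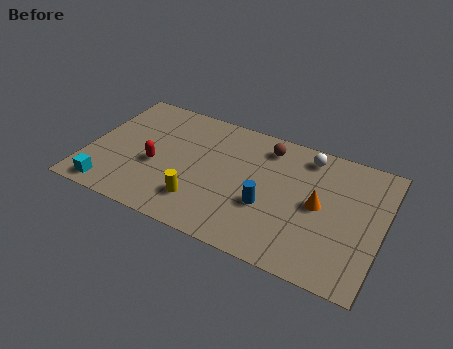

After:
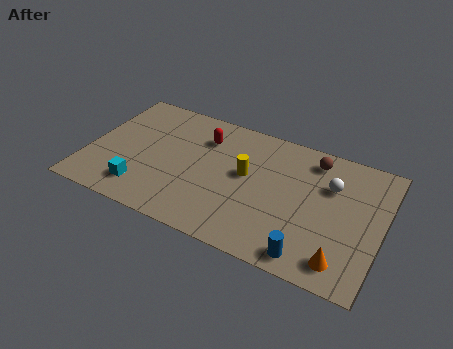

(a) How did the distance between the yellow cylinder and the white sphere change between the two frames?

-2.5

The distance was about 6.3 in the first image and 3.8 in the second, so they moved 2.5 units closer together.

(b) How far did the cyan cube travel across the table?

1.5

The cyan cube moved from about (1.3, 0.9) to (2.7, 1.5), a distance of √(1.4² + 0.6²) ≈ 1.5.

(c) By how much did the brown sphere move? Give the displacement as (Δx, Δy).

(2.1, 0.1)

The brown sphere was at about (7.8, 6.2) and moved to about (9.9, 6.3).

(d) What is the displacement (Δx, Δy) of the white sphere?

(1.2, -1.3)

The white sphere started near (9.6, 6.4) and ended near (10.8, 5.1).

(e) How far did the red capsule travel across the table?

3.1

From (3.1, 3.1) to (5.0, 5.6), the red capsule covered √(1.9² + 2.5²) ≈ 3.1 units.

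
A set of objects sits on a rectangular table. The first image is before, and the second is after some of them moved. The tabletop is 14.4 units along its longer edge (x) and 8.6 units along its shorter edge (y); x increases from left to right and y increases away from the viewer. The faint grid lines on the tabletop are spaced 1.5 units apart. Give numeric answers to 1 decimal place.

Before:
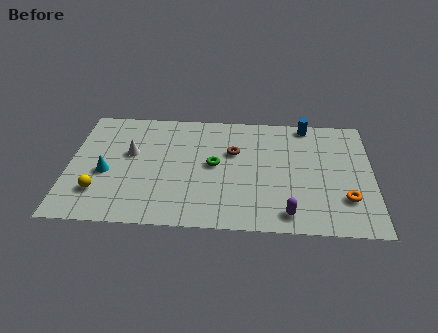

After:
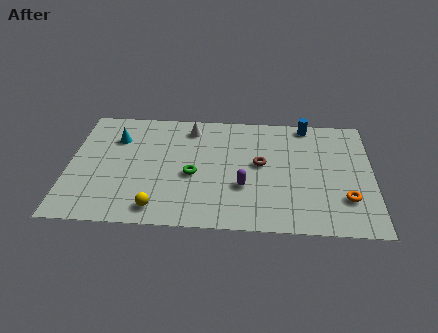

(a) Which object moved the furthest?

the white cone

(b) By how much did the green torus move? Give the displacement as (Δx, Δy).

(-1.0, -0.8)

The green torus started near (6.9, 4.5) and ended near (5.9, 3.7).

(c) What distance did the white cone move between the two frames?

3.5

The white cone was near (2.9, 5.1) before and (5.7, 7.2) after, so it travelled √(2.8² + 2.1²) ≈ 3.5 units.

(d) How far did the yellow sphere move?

3.0

The yellow sphere was near (1.5, 2.2) before and (4.3, 1.2) after, so it travelled √(2.8² + 1.0²) ≈ 3.0 units.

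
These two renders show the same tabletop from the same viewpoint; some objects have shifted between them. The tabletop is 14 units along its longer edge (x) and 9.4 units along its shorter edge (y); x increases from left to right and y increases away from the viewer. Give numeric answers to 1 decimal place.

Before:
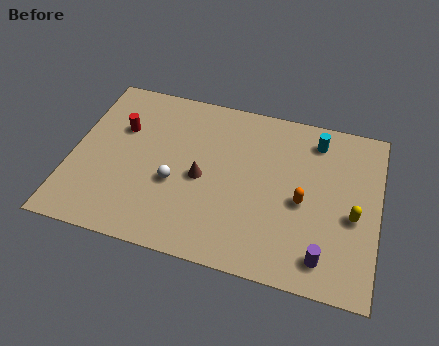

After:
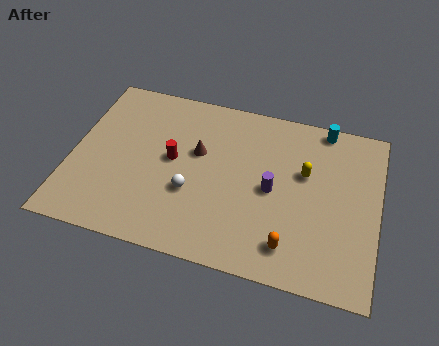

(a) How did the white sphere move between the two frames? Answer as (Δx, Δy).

(0.8, -0.3)

From the two frames, the white sphere sits at roughly (4.8, 3.7) before and (5.6, 3.4) after.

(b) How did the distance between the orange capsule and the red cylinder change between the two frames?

-2.2

Before: roughly 8.7 units apart; after: 6.5. That's 2.2 units closer together.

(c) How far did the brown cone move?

1.4

The brown cone was near (6.0, 4.3) before and (5.7, 5.7) after, so it travelled √(0.3² + 1.4²) ≈ 1.4 units.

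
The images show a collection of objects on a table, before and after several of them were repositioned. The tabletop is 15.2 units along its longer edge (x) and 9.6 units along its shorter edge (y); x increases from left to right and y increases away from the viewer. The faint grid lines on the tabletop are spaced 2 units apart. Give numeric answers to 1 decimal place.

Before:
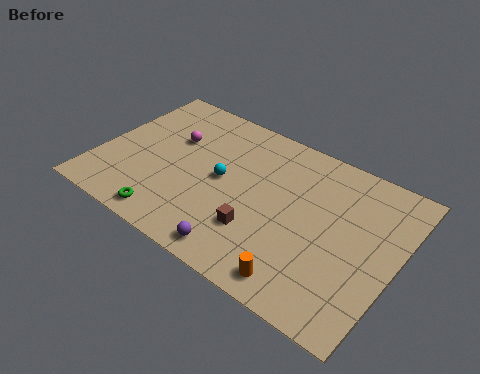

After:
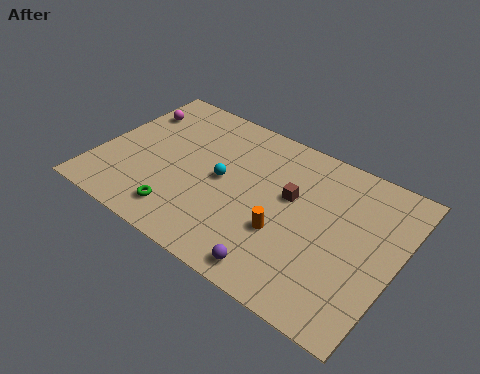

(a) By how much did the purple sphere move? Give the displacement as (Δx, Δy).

(1.9, 0.0)

The purple sphere was at about (8.0, 1.1) and moved to about (9.9, 1.1).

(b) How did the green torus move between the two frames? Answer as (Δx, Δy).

(0.5, 0.6)

The green torus started near (4.3, 1.1) and ended near (4.8, 1.7).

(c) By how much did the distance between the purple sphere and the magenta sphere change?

+3.8

Before: roughly 6.9 units apart; after: 10.7. That's 3.8 units further apart.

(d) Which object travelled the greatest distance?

the brown cube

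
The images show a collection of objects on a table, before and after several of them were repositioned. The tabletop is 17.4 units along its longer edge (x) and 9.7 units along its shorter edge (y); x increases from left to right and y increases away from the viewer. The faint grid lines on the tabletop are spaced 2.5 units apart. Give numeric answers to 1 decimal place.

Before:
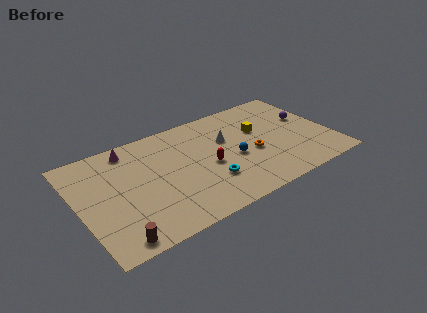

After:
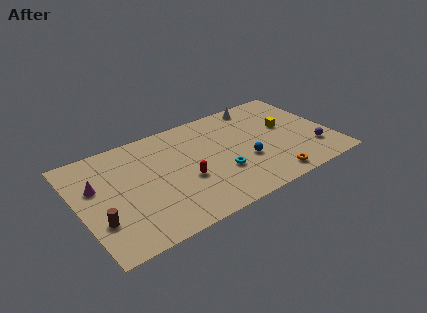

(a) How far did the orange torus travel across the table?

3.0

The orange torus was near (11.9, 4.1) before and (12.6, 1.2) after, so it travelled √(0.7² + 2.9²) ≈ 3.0 units.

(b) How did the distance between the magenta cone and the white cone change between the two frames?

+5.2

Before: roughly 6.9 units apart; after: 12.1. That's 5.2 units further apart.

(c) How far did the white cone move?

3.6

The white cone was near (10.4, 6.2) before and (13.1, 8.6) after, so it travelled √(2.7² + 2.4²) ≈ 3.6 units.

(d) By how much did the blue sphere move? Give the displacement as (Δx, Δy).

(0.7, -0.6)

From the two frames, the blue sphere sits at roughly (10.6, 4.2) before and (11.3, 3.6) after.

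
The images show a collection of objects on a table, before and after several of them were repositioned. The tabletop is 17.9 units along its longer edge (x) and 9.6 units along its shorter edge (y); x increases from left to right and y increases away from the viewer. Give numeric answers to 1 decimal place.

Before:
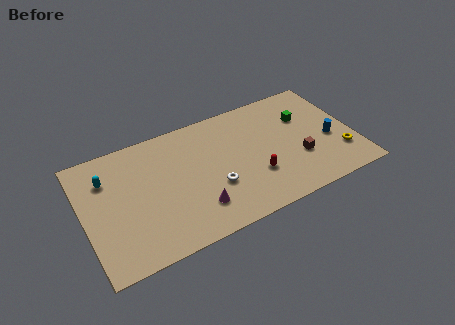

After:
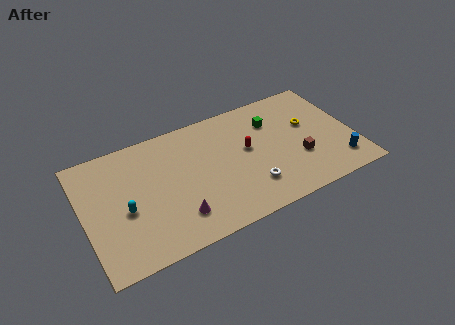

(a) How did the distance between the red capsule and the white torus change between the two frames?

+0.3

The distance was about 2.7 in the first image and 3.0 in the second, so they moved 0.3 units further apart.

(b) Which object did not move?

the brown cube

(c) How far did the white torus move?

2.5

From (8.4, 3.4) to (10.7, 2.4), the white torus covered √(2.3² + 1.0²) ≈ 2.5 units.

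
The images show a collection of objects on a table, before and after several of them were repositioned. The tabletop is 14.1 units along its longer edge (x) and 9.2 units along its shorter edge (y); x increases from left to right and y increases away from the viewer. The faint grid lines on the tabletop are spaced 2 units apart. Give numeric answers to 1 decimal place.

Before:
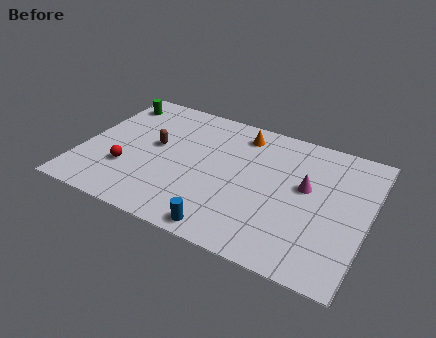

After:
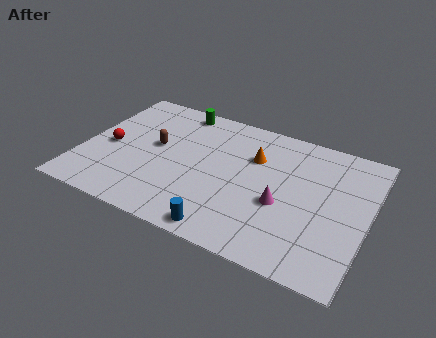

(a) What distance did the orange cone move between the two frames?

1.6

From (7.5, 7.7) to (8.3, 6.3), the orange cone covered √(0.8² + 1.4²) ≈ 1.6 units.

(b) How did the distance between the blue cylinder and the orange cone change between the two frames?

-1.4

The distance was about 6.8 in the first image and 5.4 in the second, so they moved 1.4 units closer together.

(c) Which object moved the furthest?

the green cylinder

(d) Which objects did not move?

the blue cylinder and the brown capsule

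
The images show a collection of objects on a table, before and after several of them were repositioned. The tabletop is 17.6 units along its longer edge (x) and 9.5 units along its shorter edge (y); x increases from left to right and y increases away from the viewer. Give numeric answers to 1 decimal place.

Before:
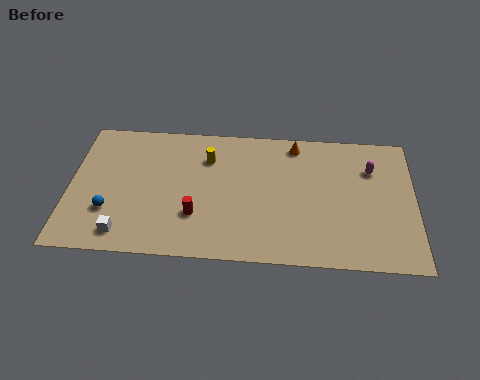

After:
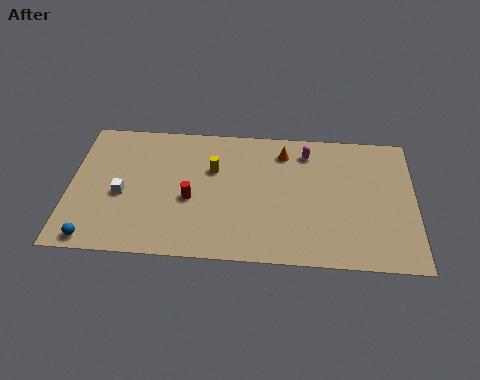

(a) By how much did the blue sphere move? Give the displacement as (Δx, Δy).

(-0.7, -2.0)

The blue sphere started near (2.1, 2.9) and ended near (1.4, 0.9).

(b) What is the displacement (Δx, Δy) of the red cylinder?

(-0.3, 1.1)

The red cylinder started near (6.5, 2.9) and ended near (6.2, 4.0).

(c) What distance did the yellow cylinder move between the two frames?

0.9

The yellow cylinder was near (7.0, 7.0) before and (7.3, 6.2) after, so it travelled √(0.3² + 0.8²) ≈ 0.9 units.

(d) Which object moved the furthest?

the magenta capsule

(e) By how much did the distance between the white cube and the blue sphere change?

+1.8

Before: roughly 1.7 units apart; after: 3.5. That's 1.8 units further apart.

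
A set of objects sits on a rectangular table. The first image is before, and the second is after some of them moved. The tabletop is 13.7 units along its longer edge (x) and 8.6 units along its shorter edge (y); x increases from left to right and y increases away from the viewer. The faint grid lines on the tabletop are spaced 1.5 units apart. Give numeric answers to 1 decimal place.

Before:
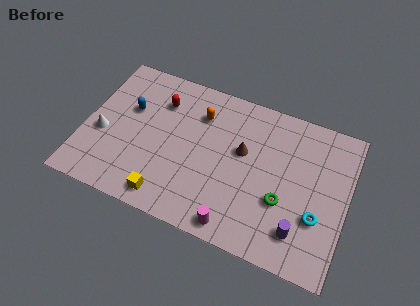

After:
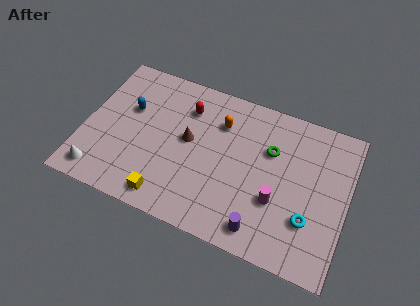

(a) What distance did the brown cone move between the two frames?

2.8

The brown cone moved from about (8.2, 5.1) to (5.4, 4.7), a distance of √(2.8² + 0.4²) ≈ 2.8.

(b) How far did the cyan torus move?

0.5

From (12.3, 2.9) to (11.9, 2.6), the cyan torus covered √(0.4² + 0.3²) ≈ 0.5 units.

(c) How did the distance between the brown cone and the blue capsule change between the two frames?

-2.7

Before: roughly 6.0 units apart; after: 3.3. That's 2.7 units closer together.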